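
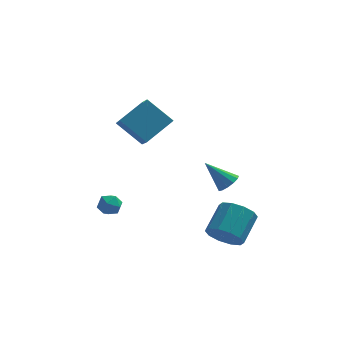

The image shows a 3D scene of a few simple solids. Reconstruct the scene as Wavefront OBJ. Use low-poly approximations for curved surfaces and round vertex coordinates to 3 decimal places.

v -4.086 0.532 -4.051
v -3.483 0.728 -3.657
v -3.617 -0.568 -4.223
v -3.014 -0.372 -3.829
v -3.672 -0.453 -3.488
v -3.963 0.226 -3.381
v -3.137 -0.066 -4.499
v -3.428 0.613 -4.392
v -2.897 0.358 -3.934
v -3.227 0.119 -3.309
v -3.873 0.041 -4.571
v -4.203 -0.198 -3.946
v 2.692 2.362 -3.819
v 3.141 2.873 -3.553
v 1.448 2.758 -2.481
v 2.902 3.061 -3.831
v 2.597 3.027 -4.104
v 2.322 2.782 -4.288
v 2.165 2.404 -4.322
v 2.175 2.012 -4.197
v 2.349 1.732 -3.952
v 2.632 1.651 -3.665
v 2.934 1.796 -3.427
v 3.16 2.121 -3.313
v 3.237 2.522 -3.36
v -1.849 0.158 0.563
v -1.609 -0.875 1.332
v -3.171 0.762 1.786
v -2.932 -0.27 2.555
v -0.488 1.19 1.525
v -0.249 0.158 2.294
v -1.811 1.795 2.748
v -1.571 0.762 3.517
v 2.236 -3.363 -4.124
v 2.578 -2.907 -5.005
v 3.327 -1.521 -3.998
v 2.984 -1.977 -3.116
v 1.984 -2.678 -4.879
v 2.733 -1.292 -3.872
v 1.486 -2.711 -4.464
v 2.235 -1.325 -3.457
v 1.275 -2.993 -3.919
v 2.023 -1.607 -2.911
v 1.43 -3.416 -3.452
v 2.179 -2.03 -2.445
v 1.893 -3.819 -3.242
v 2.642 -2.433 -2.235
v 2.487 -4.048 -3.368
v 3.236 -2.662 -2.361
v 2.985 -4.015 -3.783
v 3.734 -2.629 -2.776
v 3.197 -3.733 -4.329
v 3.945 -2.347 -3.321
v 3.041 -3.31 -4.795
v 3.79 -1.924 -3.788
f 1 12 6
f 1 6 2
f 1 2 8
f 1 8 11
f 1 11 12
f 2 6 10
f 6 12 5
f 12 11 3
f 11 8 7
f 8 2 9
f 4 10 5
f 4 5 3
f 4 3 7
f 4 7 9
f 4 9 10
f 5 10 6
f 3 5 12
f 7 3 11
f 9 7 8
f 10 9 2
f 14 13 16
f 14 16 15
f 16 13 17
f 16 17 15
f 17 13 18
f 17 18 15
f 18 13 19
f 18 19 15
f 19 13 20
f 19 20 15
f 20 13 21
f 20 21 15
f 21 13 22
f 21 22 15
f 22 13 23
f 22 23 15
f 23 13 24
f 23 24 15
f 24 13 25
f 24 25 15
f 25 13 14
f 25 14 15
f 27 29 26
f 30 27 26
f 26 29 28
f 28 30 26
f 27 33 29
f 31 27 30
f 31 33 27
f 29 33 28
f 32 30 28
f 28 33 32
f 32 31 30
f 33 31 32
f 35 34 38
f 35 38 36
f 36 38 39
f 36 39 37
f 38 34 40
f 38 40 39
f 39 40 41
f 39 41 37
f 40 34 42
f 40 42 41
f 41 42 43
f 41 43 37
f 42 34 44
f 42 44 43
f 43 44 45
f 43 45 37
f 44 34 46
f 44 46 45
f 45 46 47
f 45 47 37
f 46 34 48
f 46 48 47
f 47 48 49
f 47 49 37
f 48 34 50
f 48 50 49
f 49 50 51
f 49 51 37
f 50 34 52
f 50 52 51
f 51 52 53
f 51 53 37
f 52 34 54
f 52 54 53
f 53 54 55
f 53 55 37
f 54 34 35
f 54 35 55
f 55 35 36
f 55 36 37



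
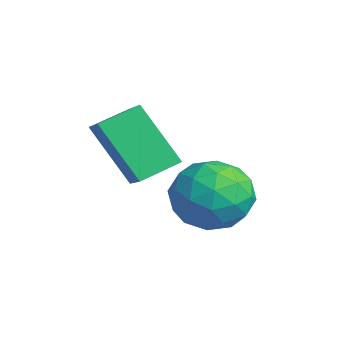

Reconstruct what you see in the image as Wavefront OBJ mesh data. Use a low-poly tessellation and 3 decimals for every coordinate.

v -1.61 4.101 -1.582
v -0.799 4.636 -1.925
v -0.601 2.844 -1.155
v 0.21 3.379 -1.498
v -0.289 3.688 -0.652
v -0.913 4.465 -0.916
v -0.487 3.015 -2.164
v -1.111 3.792 -2.428
v -0.105 3.965 -2.285
v 0.017 4.381 -1.351
v -1.417 3.099 -1.729
v -1.295 3.515 -0.795
v -1.293 4.479 -1.791
v -0.107 3.001 -1.289
v -0.4 3.183 -0.791
v 0.076 3.497 -0.993
v -1.36 4.378 -1.197
v -0.884 4.692 -1.399
v -0.584 4.135 -0.651
v -0.516 2.788 -1.681
v -0.04 3.102 -1.883
v -1.476 3.983 -2.087
v -1 4.297 -2.289
v -0.816 3.345 -2.429
v -0.409 4.399 -2.205
v 0.185 3.66 -1.954
v -0.225 3.446 -2.345
v -0.592 3.903 -2.5
v -0.337 4.643 -1.655
v 0.257 3.904 -1.404
v -0.037 4.086 -0.907
v -0.404 4.542 -1.062
v 0.071 4.249 -1.867
v -1.657 3.576 -1.676
v -1.063 2.837 -1.425
v -0.996 2.938 -2.018
v -1.363 3.394 -2.173
v -1.585 3.82 -1.126
v -0.991 3.081 -0.875
v -0.808 3.577 -0.58
v -1.175 4.034 -0.735
v -1.471 3.231 -1.213
v -1.268 1.323 0.79
v -1.405 2.33 1.157
v -2.097 1.379 0.328
v -2.233 2.386 0.695
v -0.407 1.974 -0.675
v -0.543 2.981 -0.308
v -1.235 2.03 -1.137
v -1.372 3.037 -0.77
f 1 38 17
f 38 12 41
f 17 41 6
f 38 41 17
f 1 17 13
f 17 6 18
f 13 18 2
f 17 18 13
f 1 13 22
f 13 2 23
f 22 23 8
f 13 23 22
f 1 22 34
f 22 8 37
f 34 37 11
f 22 37 34
f 1 34 38
f 34 11 42
f 38 42 12
f 34 42 38
f 2 18 29
f 18 6 32
f 29 32 10
f 18 32 29
f 6 41 19
f 41 12 40
f 19 40 5
f 41 40 19
f 12 42 39
f 42 11 35
f 39 35 3
f 42 35 39
f 11 37 36
f 37 8 24
f 36 24 7
f 37 24 36
f 8 23 28
f 23 2 25
f 28 25 9
f 23 25 28
f 4 30 16
f 30 10 31
f 16 31 5
f 30 31 16
f 4 16 14
f 16 5 15
f 14 15 3
f 16 15 14
f 4 14 21
f 14 3 20
f 21 20 7
f 14 20 21
f 4 21 26
f 21 7 27
f 26 27 9
f 21 27 26
f 4 26 30
f 26 9 33
f 30 33 10
f 26 33 30
f 5 31 19
f 31 10 32
f 19 32 6
f 31 32 19
f 3 15 39
f 15 5 40
f 39 40 12
f 15 40 39
f 7 20 36
f 20 3 35
f 36 35 11
f 20 35 36
f 9 27 28
f 27 7 24
f 28 24 8
f 27 24 28
f 10 33 29
f 33 9 25
f 29 25 2
f 33 25 29
f 44 46 43
f 47 44 43
f 43 46 45
f 45 47 43
f 44 50 46
f 48 44 47
f 48 50 44
f 46 50 45
f 49 47 45
f 45 50 49
f 49 48 47
f 50 48 49



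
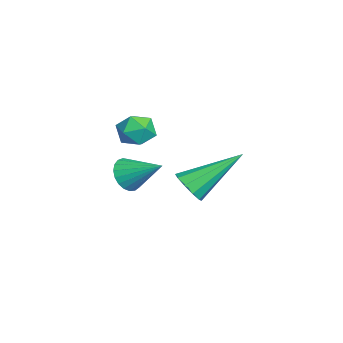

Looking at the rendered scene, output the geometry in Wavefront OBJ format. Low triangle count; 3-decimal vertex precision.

v -0.191 0.155 -1.713
v -0.002 -0.171 -1.195
v -0.589 1.805 -0.527
v 0.314 0.014 -1.346
v 0.437 0.252 -1.637
v 0.32 0.453 -1.957
v 0.007 0.541 -2.183
v -0.381 0.481 -2.23
v -0.697 0.296 -2.079
v -0.819 0.058 -1.788
v -0.702 -0.143 -1.469
v -0.39 -0.231 -1.242
v -3.319 -1.455 -0.21
v -2.911 -0.892 -0.099
v -2.589 -1.828 -1.001
v -2.181 -1.265 -0.89
v -2.237 -1.762 -0.395
v -2.688 -1.531 0.095
v -2.812 -1.189 -1.195
v -3.263 -0.958 -0.705
v -2.597 -0.727 -0.708
v -2.242 -1.081 -0.213
v -3.258 -1.639 -0.887
v -2.903 -1.993 -0.392
v -4.133 -1.629 -3.277
v -3.859 -1.396 -3.866
v -3.487 -0.531 -2.543
v -4.109 -1.255 -3.857
v -4.363 -1.179 -3.747
v -4.577 -1.181 -3.556
v -4.715 -1.26 -3.317
v -4.751 -1.403 -3.071
v -4.681 -1.585 -2.86
v -4.516 -1.775 -2.722
v -4.285 -1.939 -2.68
v -4.027 -2.05 -2.741
v -3.788 -2.088 -2.895
v -3.608 -2.046 -3.114
v -3.519 -1.933 -3.362
v -3.537 -1.767 -3.596
v -3.657 -1.577 -3.774
f 2 1 4
f 2 4 3
f 4 1 5
f 4 5 3
f 5 1 6
f 5 6 3
f 6 1 7
f 6 7 3
f 7 1 8
f 7 8 3
f 8 1 9
f 8 9 3
f 9 1 10
f 9 10 3
f 10 1 11
f 10 11 3
f 11 1 12
f 11 12 3
f 12 1 2
f 12 2 3
f 13 24 18
f 13 18 14
f 13 14 20
f 13 20 23
f 13 23 24
f 14 18 22
f 18 24 17
f 24 23 15
f 23 20 19
f 20 14 21
f 16 22 17
f 16 17 15
f 16 15 19
f 16 19 21
f 16 21 22
f 17 22 18
f 15 17 24
f 19 15 23
f 21 19 20
f 22 21 14
f 26 25 28
f 26 28 27
f 28 25 29
f 28 29 27
f 29 25 30
f 29 30 27
f 30 25 31
f 30 31 27
f 31 25 32
f 31 32 27
f 32 25 33
f 32 33 27
f 33 25 34
f 33 34 27
f 34 25 35
f 34 35 27
f 35 25 36
f 35 36 27
f 36 25 37
f 36 37 27
f 37 25 38
f 37 38 27
f 38 25 39
f 38 39 27
f 39 25 40
f 39 40 27
f 40 25 41
f 40 41 27
f 41 25 26
f 41 26 27



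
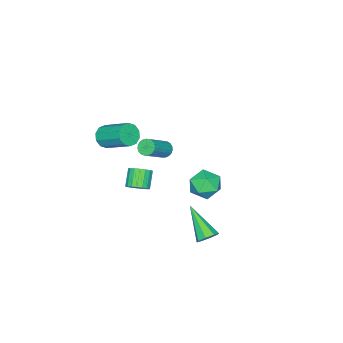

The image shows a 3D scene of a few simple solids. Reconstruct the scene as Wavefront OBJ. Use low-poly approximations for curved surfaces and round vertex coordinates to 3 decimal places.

v 0.77 -3.186 2.39
v 1.112 -2.866 1.844
v 1.152 -1.273 2.803
v 0.81 -1.594 3.35
v 0.674 -2.817 1.78
v 0.715 -1.224 2.739
v 0.273 -2.908 1.95
v 0.314 -1.315 2.909
v 0.062 -3.106 2.287
v 0.102 -1.513 3.247
v 0.121 -3.335 2.664
v 0.161 -1.742 3.624
v 0.428 -3.507 2.937
v 0.468 -1.914 3.896
v 0.865 -3.556 3.001
v 0.906 -1.963 3.96
v 1.266 -3.465 2.831
v 1.307 -1.872 3.79
v 1.478 -3.267 2.493
v 1.518 -1.674 3.453
v 1.419 -3.038 2.116
v 1.459 -1.445 3.076
v 0.988 -0.96 -0.515
v 1.486 -1.228 -0.194
v 0.77 -1.587 0.617
v 0.272 -1.32 0.295
v 1.475 -0.96 -0.085
v 0.759 -1.32 0.726
v 1.368 -0.692 -0.061
v 0.652 -1.052 0.75
v 1.186 -0.478 -0.127
v 0.469 -0.837 0.684
v 0.964 -0.359 -0.27
v 0.248 -0.718 0.541
v 0.747 -0.359 -0.461
v 0.031 -0.719 0.349
v 0.578 -0.478 -0.664
v -0.138 -0.838 0.147
v 0.49 -0.693 -0.837
v -0.226 -1.052 -0.026
v 0.501 -0.96 -0.946
v -0.215 -1.32 -0.135
v 0.608 -1.228 -0.97
v -0.108 -1.588 -0.159
v 0.791 -1.443 -0.904
v 0.074 -1.802 -0.093
v 1.012 -1.562 -0.761
v 0.296 -1.921 0.05
v 1.229 -1.561 -0.569
v 0.513 -1.921 0.241
v 1.398 -1.442 -0.367
v 0.682 -1.802 0.444
v -2.895 -2.201 -0.542
v -2.581 -2.31 -0.967
v -1.11 -2.369 0.137
v -1.425 -2.259 0.562
v -2.576 -2.085 -0.962
v -1.105 -2.144 0.142
v -2.626 -1.881 -0.884
v -1.155 -1.94 0.22
v -2.723 -1.732 -0.747
v -1.252 -1.79 0.357
v -2.85 -1.664 -0.574
v -1.379 -1.722 0.53
v -2.984 -1.688 -0.396
v -1.514 -1.747 0.708
v -3.103 -1.802 -0.244
v -1.633 -1.86 0.861
v -3.187 -1.984 -0.142
v -1.716 -2.043 0.962
v -3.22 -2.204 -0.11
v -1.749 -2.262 0.994
v -3.196 -2.423 -0.153
v -1.726 -2.482 0.951
v -3.121 -2.604 -0.263
v -1.651 -2.663 0.841
v -3.007 -2.715 -0.421
v -1.536 -2.774 0.683
v -2.873 -2.737 -0.6
v -1.403 -2.796 0.504
v -2.744 -2.667 -0.769
v -1.273 -2.725 0.335
v -2.64 -2.515 -0.899
v -1.169 -2.574 0.205
v -0.95 2.102 -1.21
v -0.413 1.93 -0.399
v -2.227 1.45 -0.501
v -1.69 1.278 0.31
v -1.921 2.206 0.057
v -1.131 2.608 -0.381
v -1.509 0.772 -0.519
v -0.719 1.174 -0.957
v -0.758 1.108 0.028
v -1.012 1.994 0.384
v -1.628 1.386 -1.284
v -1.882 2.272 -0.928
v 2.511 4.659 -0.523
v 2.948 4.83 -0.117
v 1.909 3.101 0.783
v 2.534 5.052 -0.044
v 2.107 5.043 -0.251
v 1.917 4.809 -0.617
v 2.074 4.487 -0.929
v 2.488 4.266 -1.002
v 2.914 4.275 -0.795
v 3.105 4.508 -0.429
f 2 1 5
f 2 5 3
f 3 5 6
f 3 6 4
f 5 1 7
f 5 7 6
f 6 7 8
f 6 8 4
f 7 1 9
f 7 9 8
f 8 9 10
f 8 10 4
f 9 1 11
f 9 11 10
f 10 11 12
f 10 12 4
f 11 1 13
f 11 13 12
f 12 13 14
f 12 14 4
f 13 1 15
f 13 15 14
f 14 15 16
f 14 16 4
f 15 1 17
f 15 17 16
f 16 17 18
f 16 18 4
f 17 1 19
f 17 19 18
f 18 19 20
f 18 20 4
f 19 1 21
f 19 21 20
f 20 21 22
f 20 22 4
f 21 1 2
f 21 2 22
f 22 2 3
f 22 3 4
f 24 23 27
f 24 27 25
f 25 27 28
f 25 28 26
f 27 23 29
f 27 29 28
f 28 29 30
f 28 30 26
f 29 23 31
f 29 31 30
f 30 31 32
f 30 32 26
f 31 23 33
f 31 33 32
f 32 33 34
f 32 34 26
f 33 23 35
f 33 35 34
f 34 35 36
f 34 36 26
f 35 23 37
f 35 37 36
f 36 37 38
f 36 38 26
f 37 23 39
f 37 39 38
f 38 39 40
f 38 40 26
f 39 23 41
f 39 41 40
f 40 41 42
f 40 42 26
f 41 23 43
f 41 43 42
f 42 43 44
f 42 44 26
f 43 23 45
f 43 45 44
f 44 45 46
f 44 46 26
f 45 23 47
f 45 47 46
f 46 47 48
f 46 48 26
f 47 23 49
f 47 49 48
f 48 49 50
f 48 50 26
f 49 23 51
f 49 51 50
f 50 51 52
f 50 52 26
f 51 23 24
f 51 24 52
f 52 24 25
f 52 25 26
f 54 53 57
f 54 57 55
f 55 57 58
f 55 58 56
f 57 53 59
f 57 59 58
f 58 59 60
f 58 60 56
f 59 53 61
f 59 61 60
f 60 61 62
f 60 62 56
f 61 53 63
f 61 63 62
f 62 63 64
f 62 64 56
f 63 53 65
f 63 65 64
f 64 65 66
f 64 66 56
f 65 53 67
f 65 67 66
f 66 67 68
f 66 68 56
f 67 53 69
f 67 69 68
f 68 69 70
f 68 70 56
f 69 53 71
f 69 71 70
f 70 71 72
f 70 72 56
f 71 53 73
f 71 73 72
f 72 73 74
f 72 74 56
f 73 53 75
f 73 75 74
f 74 75 76
f 74 76 56
f 75 53 77
f 75 77 76
f 76 77 78
f 76 78 56
f 77 53 79
f 77 79 78
f 78 79 80
f 78 80 56
f 79 53 81
f 79 81 80
f 80 81 82
f 80 82 56
f 81 53 83
f 81 83 82
f 82 83 84
f 82 84 56
f 83 53 54
f 83 54 84
f 84 54 55
f 84 55 56
f 85 96 90
f 85 90 86
f 85 86 92
f 85 92 95
f 85 95 96
f 86 90 94
f 90 96 89
f 96 95 87
f 95 92 91
f 92 86 93
f 88 94 89
f 88 89 87
f 88 87 91
f 88 91 93
f 88 93 94
f 89 94 90
f 87 89 96
f 91 87 95
f 93 91 92
f 94 93 86
f 98 97 100
f 98 100 99
f 100 97 101
f 100 101 99
f 101 97 102
f 101 102 99
f 102 97 103
f 102 103 99
f 103 97 104
f 103 104 99
f 104 97 105
f 104 105 99
f 105 97 106
f 105 106 99
f 106 97 98
f 106 98 99



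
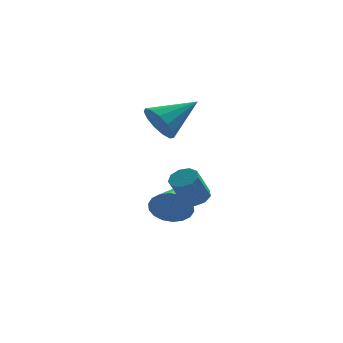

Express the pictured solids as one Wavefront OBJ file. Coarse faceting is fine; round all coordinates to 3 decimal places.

v -0.338 -2.716 2.953
v 0.249 -3.21 2.265
v 1.438 -1.964 3.927
v 0.147 -2.683 2.045
v -0.109 -2.166 2.112
v -0.437 -1.824 2.447
v -0.734 -1.765 2.942
v -0.905 -2.008 3.441
v -0.896 -2.476 3.785
v -0.709 -3.019 3.864
v -0.405 -3.467 3.655
v -0.079 -3.676 3.222
v 0.165 -3.58 2.704
v 1.148 -3.674 -1.099
v 1.479 -3.174 -0.758
v 0.862 -3.705 0.62
v 0.532 -4.206 0.279
v 1.052 -3.024 -0.891
v 0.435 -3.555 0.487
v 0.67 -3.178 -1.121
v 0.053 -3.709 0.256
v 0.512 -3.564 -1.341
v -0.105 -4.096 0.036
v 0.652 -4.002 -1.448
v 0.035 -4.534 -0.07
v 1.024 -4.287 -1.391
v 0.407 -4.818 -0.013
v 1.454 -4.285 -1.197
v 0.838 -4.816 0.18
v 1.742 -3.997 -0.958
v 1.125 -4.529 0.42
v 1.751 -3.558 -0.784
v 1.135 -4.09 0.593
v 0.264 -2.13 -2.342
v 0.783 -2.012 -3.224
v 0.756 -0.37 -1.818
v 0.364 -1.863 -3.332
v -0.076 -1.766 -3.244
v -0.448 -1.742 -2.977
v -0.679 -1.794 -2.584
v -0.723 -1.913 -2.144
v -0.571 -2.075 -1.742
v -0.254 -2.247 -1.46
v 0.165 -2.397 -1.352
v 0.605 -2.493 -1.44
v 0.977 -2.517 -1.707
v 1.208 -2.465 -2.099
v 1.252 -2.346 -2.54
v 1.1 -2.185 -2.941
f 2 1 4
f 2 4 3
f 4 1 5
f 4 5 3
f 5 1 6
f 5 6 3
f 6 1 7
f 6 7 3
f 7 1 8
f 7 8 3
f 8 1 9
f 8 9 3
f 9 1 10
f 9 10 3
f 10 1 11
f 10 11 3
f 11 1 12
f 11 12 3
f 12 1 13
f 12 13 3
f 13 1 2
f 13 2 3
f 15 14 18
f 15 18 16
f 16 18 19
f 16 19 17
f 18 14 20
f 18 20 19
f 19 20 21
f 19 21 17
f 20 14 22
f 20 22 21
f 21 22 23
f 21 23 17
f 22 14 24
f 22 24 23
f 23 24 25
f 23 25 17
f 24 14 26
f 24 26 25
f 25 26 27
f 25 27 17
f 26 14 28
f 26 28 27
f 27 28 29
f 27 29 17
f 28 14 30
f 28 30 29
f 29 30 31
f 29 31 17
f 30 14 32
f 30 32 31
f 31 32 33
f 31 33 17
f 32 14 15
f 32 15 33
f 33 15 16
f 33 16 17
f 35 34 37
f 35 37 36
f 37 34 38
f 37 38 36
f 38 34 39
f 38 39 36
f 39 34 40
f 39 40 36
f 40 34 41
f 40 41 36
f 41 34 42
f 41 42 36
f 42 34 43
f 42 43 36
f 43 34 44
f 43 44 36
f 44 34 45
f 44 45 36
f 45 34 46
f 45 46 36
f 46 34 47
f 46 47 36
f 47 34 48
f 47 48 36
f 48 34 49
f 48 49 36
f 49 34 35
f 49 35 36



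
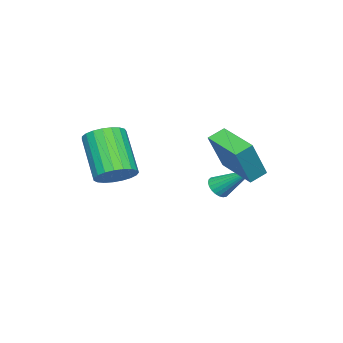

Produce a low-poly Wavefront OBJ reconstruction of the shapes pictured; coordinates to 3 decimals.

v -2.94 0.021 0.74
v -2.561 -0.248 1.071
v -2.94 1.619 2.04
v -2.427 -0.136 0.933
v -2.371 -0 0.766
v -2.402 0.139 0.595
v -2.514 0.26 0.446
v -2.692 0.344 0.342
v -2.907 0.38 0.299
v -3.128 0.36 0.323
v -3.319 0.289 0.41
v -3.453 0.177 0.548
v -3.509 0.041 0.715
v -3.478 -0.098 0.886
v -3.366 -0.218 1.035
v -3.188 -0.303 1.139
v -2.973 -0.338 1.182
v -2.753 -0.319 1.158
v -2.807 0.954 2.667
v -1.826 0.801 4.392
v -1.951 2.558 2.323
v -0.971 2.405 4.048
v -2.209 0.555 2.292
v -1.229 0.402 4.017
v -1.354 2.159 1.948
v -0.373 2.006 3.673
v 2.085 -1.703 2.765
v 2.723 -2.28 2.765
v 1.753 -3.354 4.395
v 1.115 -2.777 4.395
v 2.843 -2.036 2.997
v 1.873 -3.11 4.627
v 2.833 -1.735 3.189
v 1.862 -2.808 4.819
v 2.693 -1.428 3.308
v 1.722 -2.501 4.938
v 2.447 -1.168 3.333
v 1.477 -2.242 4.963
v 2.14 -1.002 3.259
v 1.169 -2.075 4.89
v 1.823 -0.956 3.1
v 0.852 -2.03 4.731
v 1.551 -1.04 2.884
v 0.58 -2.114 4.514
v 1.372 -1.238 2.646
v 0.401 -2.312 4.276
v 1.316 -1.517 2.429
v 0.345 -2.591 4.06
v 1.393 -1.828 2.27
v 0.422 -2.902 3.901
v 1.59 -2.117 2.197
v 0.619 -3.191 3.827
v 1.872 -2.335 2.222
v 0.902 -3.409 3.852
v 2.192 -2.444 2.341
v 1.221 -3.517 3.971
v 2.493 -2.424 2.533
v 1.522 -3.498 4.163
f 2 1 4
f 2 4 3
f 4 1 5
f 4 5 3
f 5 1 6
f 5 6 3
f 6 1 7
f 6 7 3
f 7 1 8
f 7 8 3
f 8 1 9
f 8 9 3
f 9 1 10
f 9 10 3
f 10 1 11
f 10 11 3
f 11 1 12
f 11 12 3
f 12 1 13
f 12 13 3
f 13 1 14
f 13 14 3
f 14 1 15
f 14 15 3
f 15 1 16
f 15 16 3
f 16 1 17
f 16 17 3
f 17 1 18
f 17 18 3
f 18 1 2
f 18 2 3
f 20 22 19
f 23 20 19
f 19 22 21
f 21 23 19
f 20 26 22
f 24 20 23
f 24 26 20
f 22 26 21
f 25 23 21
f 21 26 25
f 25 24 23
f 26 24 25
f 28 27 31
f 28 31 29
f 29 31 32
f 29 32 30
f 31 27 33
f 31 33 32
f 32 33 34
f 32 34 30
f 33 27 35
f 33 35 34
f 34 35 36
f 34 36 30
f 35 27 37
f 35 37 36
f 36 37 38
f 36 38 30
f 37 27 39
f 37 39 38
f 38 39 40
f 38 40 30
f 39 27 41
f 39 41 40
f 40 41 42
f 40 42 30
f 41 27 43
f 41 43 42
f 42 43 44
f 42 44 30
f 43 27 45
f 43 45 44
f 44 45 46
f 44 46 30
f 45 27 47
f 45 47 46
f 46 47 48
f 46 48 30
f 47 27 49
f 47 49 48
f 48 49 50
f 48 50 30
f 49 27 51
f 49 51 50
f 50 51 52
f 50 52 30
f 51 27 53
f 51 53 52
f 52 53 54
f 52 54 30
f 53 27 55
f 53 55 54
f 54 55 56
f 54 56 30
f 55 27 57
f 55 57 56
f 56 57 58
f 56 58 30
f 57 27 28
f 57 28 58
f 58 28 29
f 58 29 30



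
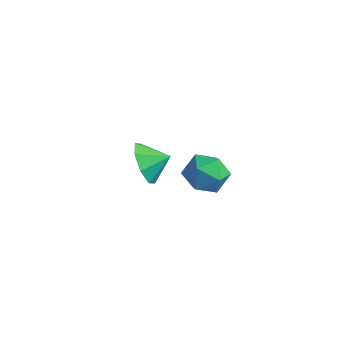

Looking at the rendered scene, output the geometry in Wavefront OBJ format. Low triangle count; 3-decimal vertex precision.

v -2.64 2.226 -2.983
v -2.009 1.48 -3.622
v -4.031 2.14 -4.258
v -3.4 1.394 -4.897
v -3.833 1.058 -3.866
v -2.974 1.111 -3.079
v -3.066 2.509 -4.801
v -2.207 2.562 -4.014
v -2.272 1.655 -4.746
v -2.746 0.759 -4.168
v -3.294 2.861 -3.712
v -3.768 1.965 -3.134
v -2.047 -3.382 0.894
v -1.46 -3.449 -0.034
v -1.253 -2.698 1.346
v -2.006 -2.809 -0.044
v -2.576 -2.503 0.496
v -2.836 -2.713 1.268
v -2.633 -3.314 1.822
v -2.087 -3.954 1.832
v -1.517 -4.26 1.293
v -1.258 -4.05 0.52
f 1 12 6
f 1 6 2
f 1 2 8
f 1 8 11
f 1 11 12
f 2 6 10
f 6 12 5
f 12 11 3
f 11 8 7
f 8 2 9
f 4 10 5
f 4 5 3
f 4 3 7
f 4 7 9
f 4 9 10
f 5 10 6
f 3 5 12
f 7 3 11
f 9 7 8
f 10 9 2
f 14 13 16
f 14 16 15
f 16 13 17
f 16 17 15
f 17 13 18
f 17 18 15
f 18 13 19
f 18 19 15
f 19 13 20
f 19 20 15
f 20 13 21
f 20 21 15
f 21 13 22
f 21 22 15
f 22 13 14
f 22 14 15



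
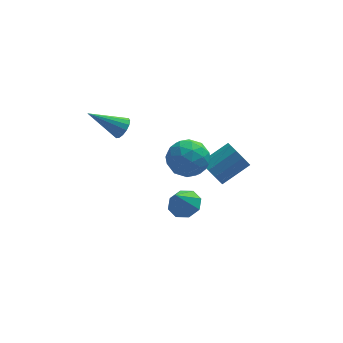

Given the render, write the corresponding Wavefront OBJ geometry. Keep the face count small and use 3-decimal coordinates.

v 2.172 3.032 -2.063
v 2.599 3.054 -2.774
v 4.014 3.61 -1.909
v 3.588 3.588 -1.197
v 2.378 3.512 -2.708
v 3.794 4.068 -1.842
v 2.079 3.787 -2.395
v 3.494 4.343 -1.529
v 1.815 3.773 -1.955
v 3.23 4.33 -1.09
v 1.688 3.476 -1.557
v 3.103 4.033 -0.691
v 1.746 3.01 -1.351
v 3.161 3.566 -0.486
v 1.966 2.552 -1.418
v 3.382 3.108 -0.552
v 2.266 2.277 -1.731
v 3.681 2.833 -0.865
v 2.53 2.29 -2.17
v 3.945 2.847 -1.305
v 2.657 2.587 -2.569
v 4.072 3.144 -1.703
v 0.241 -2.686 0.877
v 0.689 -2.165 1.306
v -0.241 -3.214 2.023
v 0.127 -1.94 1.173
v -0.369 -2.152 0.867
v -0.507 -2.677 0.567
v -0.207 -3.207 0.449
v 0.355 -3.431 0.581
v 0.85 -3.219 0.888
v 0.989 -2.695 1.188
v -2.063 3.326 1.465
v -1.763 3.012 1.935
v -3.697 3.454 2.595
v -1.699 3.332 1.991
v -1.733 3.65 1.906
v -1.855 3.882 1.704
v -2.033 3.965 1.437
v -2.219 3.876 1.178
v -2.364 3.64 0.995
v -2.428 3.32 0.939
v -2.394 3.002 1.024
v -2.272 2.77 1.226
v -2.094 2.687 1.493
v -1.908 2.776 1.752
v 0.019 -0.965 3.317
v 1.009 -1.054 3.718
v -0.049 -2.686 3.102
v 0.941 -2.775 3.503
v 0.128 -2.488 4.141
v 0.17 -1.425 4.274
v 0.79 -2.315 2.546
v 0.832 -1.252 2.679
v 1.486 -1.889 3.242
v 1.076 -1.996 4.228
v -0.116 -1.744 2.592
v -0.526 -1.851 3.578
v 0.52 -0.859 3.536
v 0.44 -2.881 3.284
v -0.038 -2.713 3.658
v 0.544 -2.765 3.894
v 0.027 -1.076 3.863
v 0.609 -1.129 4.099
v 0.091 -1.972 4.347
v 0.351 -2.611 2.721
v 0.933 -2.664 2.957
v 0.416 -0.975 2.926
v 0.998 -1.027 3.162
v 0.869 -1.768 2.473
v 1.382 -1.402 3.493
v 1.342 -2.413 3.366
v 1.254 -2.143 2.804
v 1.278 -1.518 2.882
v 1.142 -1.465 4.072
v 1.102 -2.476 3.946
v 0.624 -2.307 4.32
v 0.648 -1.682 4.398
v 1.422 -1.955 3.792
v -0.142 -1.264 2.874
v -0.182 -2.275 2.748
v 0.312 -2.058 2.422
v 0.336 -1.433 2.5
v -0.382 -1.327 3.454
v -0.422 -2.338 3.327
v -0.318 -2.222 3.938
v -0.294 -1.597 4.016
v -0.462 -1.785 3.028
f 2 1 5
f 2 5 3
f 3 5 6
f 3 6 4
f 5 1 7
f 5 7 6
f 6 7 8
f 6 8 4
f 7 1 9
f 7 9 8
f 8 9 10
f 8 10 4
f 9 1 11
f 9 11 10
f 10 11 12
f 10 12 4
f 11 1 13
f 11 13 12
f 12 13 14
f 12 14 4
f 13 1 15
f 13 15 14
f 14 15 16
f 14 16 4
f 15 1 17
f 15 17 16
f 16 17 18
f 16 18 4
f 17 1 19
f 17 19 18
f 18 19 20
f 18 20 4
f 19 1 21
f 19 21 20
f 20 21 22
f 20 22 4
f 21 1 2
f 21 2 22
f 22 2 3
f 22 3 4
f 24 23 26
f 24 26 25
f 26 23 27
f 26 27 25
f 27 23 28
f 27 28 25
f 28 23 29
f 28 29 25
f 29 23 30
f 29 30 25
f 30 23 31
f 30 31 25
f 31 23 32
f 31 32 25
f 32 23 24
f 32 24 25
f 34 33 36
f 34 36 35
f 36 33 37
f 36 37 35
f 37 33 38
f 37 38 35
f 38 33 39
f 38 39 35
f 39 33 40
f 39 40 35
f 40 33 41
f 40 41 35
f 41 33 42
f 41 42 35
f 42 33 43
f 42 43 35
f 43 33 44
f 43 44 35
f 44 33 45
f 44 45 35
f 45 33 46
f 45 46 35
f 46 33 34
f 46 34 35
f 47 84 63
f 84 58 87
f 63 87 52
f 84 87 63
f 47 63 59
f 63 52 64
f 59 64 48
f 63 64 59
f 47 59 68
f 59 48 69
f 68 69 54
f 59 69 68
f 47 68 80
f 68 54 83
f 80 83 57
f 68 83 80
f 47 80 84
f 80 57 88
f 84 88 58
f 80 88 84
f 48 64 75
f 64 52 78
f 75 78 56
f 64 78 75
f 52 87 65
f 87 58 86
f 65 86 51
f 87 86 65
f 58 88 85
f 88 57 81
f 85 81 49
f 88 81 85
f 57 83 82
f 83 54 70
f 82 70 53
f 83 70 82
f 54 69 74
f 69 48 71
f 74 71 55
f 69 71 74
f 50 76 62
f 76 56 77
f 62 77 51
f 76 77 62
f 50 62 60
f 62 51 61
f 60 61 49
f 62 61 60
f 50 60 67
f 60 49 66
f 67 66 53
f 60 66 67
f 50 67 72
f 67 53 73
f 72 73 55
f 67 73 72
f 50 72 76
f 72 55 79
f 76 79 56
f 72 79 76
f 51 77 65
f 77 56 78
f 65 78 52
f 77 78 65
f 49 61 85
f 61 51 86
f 85 86 58
f 61 86 85
f 53 66 82
f 66 49 81
f 82 81 57
f 66 81 82
f 55 73 74
f 73 53 70
f 74 70 54
f 73 70 74
f 56 79 75
f 79 55 71
f 75 71 48
f 79 71 75



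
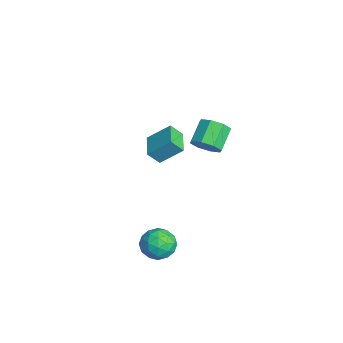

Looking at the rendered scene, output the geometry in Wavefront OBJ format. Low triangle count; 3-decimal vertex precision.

v 1.372 0.067 1.59
v 2.037 0.314 2.111
v 1.092 1.041 2.971
v 0.428 0.793 2.45
v 1.922 0.753 1.614
v 0.977 1.48 2.474
v 1.486 0.79 1.103
v 0.541 1.517 1.963
v 0.983 0.404 0.877
v 0.038 1.131 1.737
v 0.708 -0.181 1.069
v -0.237 0.546 1.929
v 0.823 -0.62 1.566
v -0.122 0.107 2.426
v 1.259 -0.657 2.077
v 0.314 0.07 2.937
v 1.762 -0.271 2.303
v 0.817 0.456 3.163
v 3.574 -1.924 -3.994
v 4.211 -2.624 -4.374
v 2.509 -3.116 -3.586
v 3.146 -3.816 -3.966
v 3.393 -3.309 -3.116
v 4.052 -2.572 -3.368
v 2.668 -3.168 -4.592
v 3.327 -2.431 -4.844
v 3.652 -3.392 -4.744
v 4.1 -3.48 -3.832
v 2.62 -2.26 -4.128
v 3.068 -2.348 -3.216
v 3.986 -2.169 -4.22
v 2.734 -3.571 -3.74
v 2.879 -3.273 -3.24
v 3.254 -3.684 -3.464
v 3.892 -2.139 -3.629
v 4.267 -2.55 -3.852
v 3.786 -2.953 -3.113
v 2.453 -3.19 -4.108
v 2.828 -3.601 -4.331
v 3.466 -2.056 -4.496
v 3.841 -2.467 -4.72
v 2.934 -2.787 -4.847
v 4.032 -3.032 -4.661
v 3.406 -3.733 -4.421
v 3.125 -3.352 -4.788
v 3.512 -2.919 -4.937
v 4.295 -3.084 -4.125
v 3.669 -3.785 -3.884
v 3.814 -3.487 -3.385
v 4.201 -3.054 -3.533
v 3.966 -3.535 -4.342
v 3.051 -1.955 -4.076
v 2.425 -2.656 -3.835
v 2.519 -2.686 -4.427
v 2.906 -2.253 -4.575
v 3.314 -2.007 -3.539
v 2.688 -2.708 -3.299
v 3.208 -2.821 -3.023
v 3.595 -2.388 -3.172
v 2.754 -2.205 -3.618
v -4.335 -1.093 -2.495
v -4.378 -1.762 -1.726
v -3.961 0.124 -1.415
v -4.004 -0.544 -0.646
v -2.836 -1.396 -2.674
v -2.879 -2.064 -1.905
v -2.462 -0.178 -1.594
v -2.505 -0.847 -0.825
f 2 1 5
f 2 5 3
f 3 5 6
f 3 6 4
f 5 1 7
f 5 7 6
f 6 7 8
f 6 8 4
f 7 1 9
f 7 9 8
f 8 9 10
f 8 10 4
f 9 1 11
f 9 11 10
f 10 11 12
f 10 12 4
f 11 1 13
f 11 13 12
f 12 13 14
f 12 14 4
f 13 1 15
f 13 15 14
f 14 15 16
f 14 16 4
f 15 1 17
f 15 17 16
f 16 17 18
f 16 18 4
f 17 1 2
f 17 2 18
f 18 2 3
f 18 3 4
f 19 56 35
f 56 30 59
f 35 59 24
f 56 59 35
f 19 35 31
f 35 24 36
f 31 36 20
f 35 36 31
f 19 31 40
f 31 20 41
f 40 41 26
f 31 41 40
f 19 40 52
f 40 26 55
f 52 55 29
f 40 55 52
f 19 52 56
f 52 29 60
f 56 60 30
f 52 60 56
f 20 36 47
f 36 24 50
f 47 50 28
f 36 50 47
f 24 59 37
f 59 30 58
f 37 58 23
f 59 58 37
f 30 60 57
f 60 29 53
f 57 53 21
f 60 53 57
f 29 55 54
f 55 26 42
f 54 42 25
f 55 42 54
f 26 41 46
f 41 20 43
f 46 43 27
f 41 43 46
f 22 48 34
f 48 28 49
f 34 49 23
f 48 49 34
f 22 34 32
f 34 23 33
f 32 33 21
f 34 33 32
f 22 32 39
f 32 21 38
f 39 38 25
f 32 38 39
f 22 39 44
f 39 25 45
f 44 45 27
f 39 45 44
f 22 44 48
f 44 27 51
f 48 51 28
f 44 51 48
f 23 49 37
f 49 28 50
f 37 50 24
f 49 50 37
f 21 33 57
f 33 23 58
f 57 58 30
f 33 58 57
f 25 38 54
f 38 21 53
f 54 53 29
f 38 53 54
f 27 45 46
f 45 25 42
f 46 42 26
f 45 42 46
f 28 51 47
f 51 27 43
f 47 43 20
f 51 43 47
f 62 64 61
f 65 62 61
f 61 64 63
f 63 65 61
f 62 68 64
f 66 62 65
f 66 68 62
f 64 68 63
f 67 65 63
f 63 68 67
f 67 66 65
f 68 66 67



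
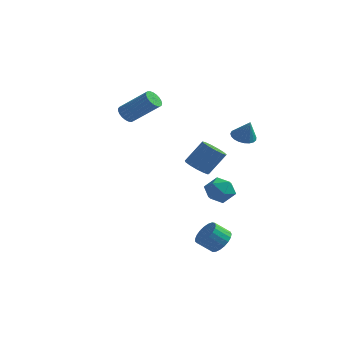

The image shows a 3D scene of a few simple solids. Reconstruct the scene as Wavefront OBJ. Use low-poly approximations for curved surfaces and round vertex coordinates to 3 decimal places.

v 1.208 2.974 -2.647
v 1.963 2.823 -3.216
v 1.557 1.697 -1.844
v 2.312 1.546 -2.413
v 2.311 2.286 -1.806
v 2.095 3.075 -2.302
v 1.425 1.445 -2.758
v 1.209 2.234 -3.254
v 2.097 1.878 -3.284
v 2.644 2.397 -2.696
v 0.876 2.123 -2.364
v 1.423 2.642 -1.776
v -3.73 2.056 2.366
v -3.334 2.142 1.884
v -1.734 2.329 3.231
v -2.13 2.244 3.714
v -3.408 2.388 1.938
v -1.808 2.575 3.285
v -3.538 2.576 2.066
v -1.938 2.763 3.413
v -3.701 2.674 2.246
v -2.101 2.861 3.593
v -3.869 2.666 2.447
v -2.269 2.853 3.794
v -4.013 2.552 2.634
v -2.413 2.739 3.981
v -4.108 2.352 2.774
v -2.508 2.54 4.121
v -4.138 2.102 2.844
v -2.538 2.289 4.192
v -4.097 1.843 2.832
v -2.497 2.031 4.179
v -3.993 1.622 2.739
v -2.393 1.809 4.086
v -3.843 1.475 2.582
v -2.243 1.662 3.929
v -3.674 1.429 2.387
v -2.074 1.616 3.734
v -3.514 1.492 2.189
v -1.914 1.679 3.536
v -3.392 1.652 2.021
v -1.792 1.839 3.369
v -3.328 1.882 1.914
v -1.728 2.069 3.261
v 2.773 3.041 1.415
v 3.427 2.89 1.127
v 3.247 2.819 2.605
v 3.446 3.189 1.175
v 3.35 3.463 1.264
v 3.153 3.663 1.38
v 2.891 3.756 1.502
v 2.609 3.726 1.608
v 2.355 3.577 1.682
v 2.173 3.335 1.709
v 2.095 3.043 1.685
v 2.134 2.75 1.615
v 2.284 2.508 1.51
v 2.518 2.358 1.389
v 2.797 2.326 1.272
v 3.071 2.418 1.18
v 3.294 2.617 1.128
v 3.662 -2.128 -4.101
v 4.013 -1.715 -3.499
v 3.309 -2.138 -2.798
v 2.958 -2.552 -3.399
v 3.777 -1.498 -3.605
v 3.074 -1.922 -2.903
v 3.521 -1.391 -3.796
v 2.818 -1.815 -3.094
v 3.29 -1.411 -4.04
v 2.587 -1.835 -3.338
v 3.123 -1.555 -4.295
v 2.42 -1.979 -3.593
v 3.049 -1.798 -4.516
v 2.346 -2.222 -3.814
v 3.081 -2.098 -4.665
v 2.378 -2.522 -3.963
v 3.213 -2.404 -4.717
v 2.51 -2.828 -4.015
v 3.423 -2.662 -4.662
v 2.72 -3.085 -3.96
v 3.674 -2.827 -4.51
v 2.971 -3.251 -3.808
v 3.923 -2.872 -4.288
v 3.22 -3.295 -3.586
v 4.127 -2.788 -4.033
v 3.424 -3.211 -3.331
v 4.25 -2.59 -3.79
v 3.547 -3.013 -3.088
v 4.272 -2.312 -3.601
v 3.568 -2.736 -2.899
v 4.188 -2.002 -3.498
v 3.484 -2.426 -2.796
v 0.653 1.669 -0.776
v 1.369 1.508 -1.093
v 2.103 2.19 0.218
v 1.387 2.351 0.536
v 1.254 1.918 -1.241
v 1.988 2.599 0.07
v 0.948 2.249 -1.242
v 1.682 2.93 0.07
v 0.548 2.396 -1.094
v 1.282 3.077 0.217
v 0.181 2.312 -0.845
v 0.915 2.993 0.466
v -0.035 2.024 -0.575
v 0.699 2.705 0.737
v -0.034 1.624 -0.368
v 0.7 2.305 0.944
v 0.186 1.238 -0.29
v 0.92 1.919 1.021
v 0.554 0.989 -0.367
v 1.288 1.67 0.945
v 0.953 0.956 -0.573
v 1.687 1.637 0.738
v 1.257 1.15 -0.844
v 1.991 1.831 0.467
f 1 12 6
f 1 6 2
f 1 2 8
f 1 8 11
f 1 11 12
f 2 6 10
f 6 12 5
f 12 11 3
f 11 8 7
f 8 2 9
f 4 10 5
f 4 5 3
f 4 3 7
f 4 7 9
f 4 9 10
f 5 10 6
f 3 5 12
f 7 3 11
f 9 7 8
f 10 9 2
f 14 13 17
f 14 17 15
f 15 17 18
f 15 18 16
f 17 13 19
f 17 19 18
f 18 19 20
f 18 20 16
f 19 13 21
f 19 21 20
f 20 21 22
f 20 22 16
f 21 13 23
f 21 23 22
f 22 23 24
f 22 24 16
f 23 13 25
f 23 25 24
f 24 25 26
f 24 26 16
f 25 13 27
f 25 27 26
f 26 27 28
f 26 28 16
f 27 13 29
f 27 29 28
f 28 29 30
f 28 30 16
f 29 13 31
f 29 31 30
f 30 31 32
f 30 32 16
f 31 13 33
f 31 33 32
f 32 33 34
f 32 34 16
f 33 13 35
f 33 35 34
f 34 35 36
f 34 36 16
f 35 13 37
f 35 37 36
f 36 37 38
f 36 38 16
f 37 13 39
f 37 39 38
f 38 39 40
f 38 40 16
f 39 13 41
f 39 41 40
f 40 41 42
f 40 42 16
f 41 13 43
f 41 43 42
f 42 43 44
f 42 44 16
f 43 13 14
f 43 14 44
f 44 14 15
f 44 15 16
f 46 45 48
f 46 48 47
f 48 45 49
f 48 49 47
f 49 45 50
f 49 50 47
f 50 45 51
f 50 51 47
f 51 45 52
f 51 52 47
f 52 45 53
f 52 53 47
f 53 45 54
f 53 54 47
f 54 45 55
f 54 55 47
f 55 45 56
f 55 56 47
f 56 45 57
f 56 57 47
f 57 45 58
f 57 58 47
f 58 45 59
f 58 59 47
f 59 45 60
f 59 60 47
f 60 45 61
f 60 61 47
f 61 45 46
f 61 46 47
f 63 62 66
f 63 66 64
f 64 66 67
f 64 67 65
f 66 62 68
f 66 68 67
f 67 68 69
f 67 69 65
f 68 62 70
f 68 70 69
f 69 70 71
f 69 71 65
f 70 62 72
f 70 72 71
f 71 72 73
f 71 73 65
f 72 62 74
f 72 74 73
f 73 74 75
f 73 75 65
f 74 62 76
f 74 76 75
f 75 76 77
f 75 77 65
f 76 62 78
f 76 78 77
f 77 78 79
f 77 79 65
f 78 62 80
f 78 80 79
f 79 80 81
f 79 81 65
f 80 62 82
f 80 82 81
f 81 82 83
f 81 83 65
f 82 62 84
f 82 84 83
f 83 84 85
f 83 85 65
f 84 62 86
f 84 86 85
f 85 86 87
f 85 87 65
f 86 62 88
f 86 88 87
f 87 88 89
f 87 89 65
f 88 62 90
f 88 90 89
f 89 90 91
f 89 91 65
f 90 62 92
f 90 92 91
f 91 92 93
f 91 93 65
f 92 62 63
f 92 63 93
f 93 63 64
f 93 64 65
f 95 94 98
f 95 98 96
f 96 98 99
f 96 99 97
f 98 94 100
f 98 100 99
f 99 100 101
f 99 101 97
f 100 94 102
f 100 102 101
f 101 102 103
f 101 103 97
f 102 94 104
f 102 104 103
f 103 104 105
f 103 105 97
f 104 94 106
f 104 106 105
f 105 106 107
f 105 107 97
f 106 94 108
f 106 108 107
f 107 108 109
f 107 109 97
f 108 94 110
f 108 110 109
f 109 110 111
f 109 111 97
f 110 94 112
f 110 112 111
f 111 112 113
f 111 113 97
f 112 94 114
f 112 114 113
f 113 114 115
f 113 115 97
f 114 94 116
f 114 116 115
f 115 116 117
f 115 117 97
f 116 94 95
f 116 95 117
f 117 95 96
f 117 96 97



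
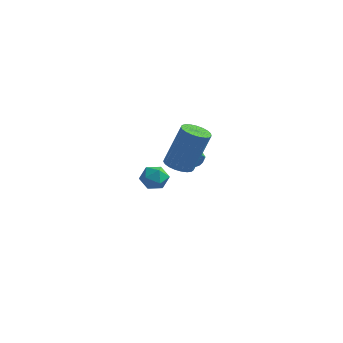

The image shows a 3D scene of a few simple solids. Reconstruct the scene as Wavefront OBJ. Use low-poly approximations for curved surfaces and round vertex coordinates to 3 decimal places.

v -2.776 0.439 -2.361
v -2.384 -0.151 -2.312
v -1.791 0.411 -0.29
v -2.184 1.001 -0.339
v -2.19 0.043 -2.422
v -1.598 0.605 -0.401
v -2.098 0.305 -2.522
v -1.505 0.867 -0.501
v -2.123 0.59 -2.594
v -1.53 1.152 -0.573
v -2.261 0.849 -2.626
v -1.668 1.411 -0.604
v -2.488 1.037 -2.612
v -1.895 1.599 -0.59
v -2.765 1.122 -2.554
v -2.172 1.684 -0.533
v -3.044 1.089 -2.463
v -2.451 1.651 -0.442
v -3.276 0.943 -2.354
v -2.684 1.505 -0.333
v -3.422 0.71 -2.247
v -2.83 1.272 -0.225
v -3.457 0.431 -2.159
v -2.864 0.992 -0.137
v -3.374 0.152 -2.106
v -2.781 0.714 -0.084
v -3.187 -0.076 -2.097
v -2.595 0.485 -0.076
v -2.93 -0.216 -2.134
v -2.337 0.346 -0.112
v -2.646 -0.242 -2.21
v -2.053 0.32 -0.188
v -1.954 -2.991 -0.885
v -1.504 -3.321 -0.508
v -2.696 -3.759 -0.672
v -2.246 -4.089 -0.295
v -2.492 -3.498 -0.086
v -2.033 -3.024 -0.218
v -2.167 -4.056 -0.962
v -1.708 -3.582 -1.094
v -1.636 -3.979 -0.556
v -1.837 -3.634 -0.014
v -2.363 -3.446 -1.166
v -2.564 -3.101 -0.624
v -3.006 2.667 -3.233
v -2.813 2.485 -3.681
v -2.214 2.113 -2.667
v -2.708 2.657 -3.659
v -2.648 2.831 -3.573
v -2.642 2.98 -3.435
v -2.692 3.081 -3.266
v -2.789 3.119 -3.093
v -2.92 3.089 -2.94
v -3.063 2.994 -2.833
v -3.198 2.85 -2.786
v -3.303 2.678 -2.807
v -3.363 2.504 -2.893
v -3.369 2.355 -3.031
v -3.319 2.254 -3.2
v -3.222 2.216 -3.374
v -3.091 2.246 -3.526
v -2.948 2.341 -3.634
f 2 1 5
f 2 5 3
f 3 5 6
f 3 6 4
f 5 1 7
f 5 7 6
f 6 7 8
f 6 8 4
f 7 1 9
f 7 9 8
f 8 9 10
f 8 10 4
f 9 1 11
f 9 11 10
f 10 11 12
f 10 12 4
f 11 1 13
f 11 13 12
f 12 13 14
f 12 14 4
f 13 1 15
f 13 15 14
f 14 15 16
f 14 16 4
f 15 1 17
f 15 17 16
f 16 17 18
f 16 18 4
f 17 1 19
f 17 19 18
f 18 19 20
f 18 20 4
f 19 1 21
f 19 21 20
f 20 21 22
f 20 22 4
f 21 1 23
f 21 23 22
f 22 23 24
f 22 24 4
f 23 1 25
f 23 25 24
f 24 25 26
f 24 26 4
f 25 1 27
f 25 27 26
f 26 27 28
f 26 28 4
f 27 1 29
f 27 29 28
f 28 29 30
f 28 30 4
f 29 1 31
f 29 31 30
f 30 31 32
f 30 32 4
f 31 1 2
f 31 2 32
f 32 2 3
f 32 3 4
f 33 44 38
f 33 38 34
f 33 34 40
f 33 40 43
f 33 43 44
f 34 38 42
f 38 44 37
f 44 43 35
f 43 40 39
f 40 34 41
f 36 42 37
f 36 37 35
f 36 35 39
f 36 39 41
f 36 41 42
f 37 42 38
f 35 37 44
f 39 35 43
f 41 39 40
f 42 41 34
f 46 45 48
f 46 48 47
f 48 45 49
f 48 49 47
f 49 45 50
f 49 50 47
f 50 45 51
f 50 51 47
f 51 45 52
f 51 52 47
f 52 45 53
f 52 53 47
f 53 45 54
f 53 54 47
f 54 45 55
f 54 55 47
f 55 45 56
f 55 56 47
f 56 45 57
f 56 57 47
f 57 45 58
f 57 58 47
f 58 45 59
f 58 59 47
f 59 45 60
f 59 60 47
f 60 45 61
f 60 61 47
f 61 45 62
f 61 62 47
f 62 45 46
f 62 46 47



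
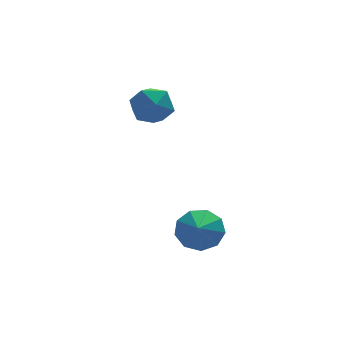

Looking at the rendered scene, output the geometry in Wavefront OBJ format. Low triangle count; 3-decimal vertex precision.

v 0.505 0.88 1.745
v 0.782 1.3 1.006
v 1.798 1.1 2.354
v 2.075 1.52 1.615
v 1.456 1.897 2.137
v 0.657 1.761 1.761
v 1.923 0.639 1.599
v 1.124 0.503 1.223
v 1.658 1.151 0.915
v 1.369 1.928 1.248
v 1.211 0.472 2.112
v 0.922 1.249 2.445
v 1.821 -2.386 -2.518
v 2.597 -2.754 -2.573
v 1.459 -3.254 -1.822
v 2.582 -2.382 -2.117
v 2.212 -2.012 -1.849
v 1.658 -1.817 -1.894
v 1.181 -1.888 -2.231
v 1.004 -2.192 -2.702
v 1.209 -2.587 -3.087
v 1.7 -2.888 -3.206
v 2.248 -2.954 -3.003
f 1 12 6
f 1 6 2
f 1 2 8
f 1 8 11
f 1 11 12
f 2 6 10
f 6 12 5
f 12 11 3
f 11 8 7
f 8 2 9
f 4 10 5
f 4 5 3
f 4 3 7
f 4 7 9
f 4 9 10
f 5 10 6
f 3 5 12
f 7 3 11
f 9 7 8
f 10 9 2
f 14 13 16
f 14 16 15
f 16 13 17
f 16 17 15
f 17 13 18
f 17 18 15
f 18 13 19
f 18 19 15
f 19 13 20
f 19 20 15
f 20 13 21
f 20 21 15
f 21 13 22
f 21 22 15
f 22 13 23
f 22 23 15
f 23 13 14
f 23 14 15



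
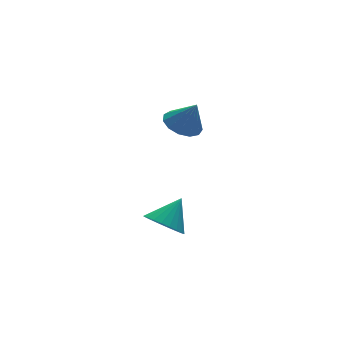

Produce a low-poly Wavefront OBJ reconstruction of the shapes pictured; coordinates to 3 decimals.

v 3.669 1.589 0.047
v 4.413 2.112 0.009
v 4.071 1.111 1.333
v 4.047 2.396 0.228
v 3.561 2.424 0.391
v 3.11 2.187 0.444
v 2.836 1.76 0.371
v 2.826 1.278 0.195
v 3.084 0.895 -0.028
v 3.528 0.733 -0.227
v 4.016 0.842 -0.339
v 4.394 1.188 -0.329
v 4.542 1.661 -0.199
v 0.036 -3.42 -1.839
v 0.566 -4.106 -2.117
v 1.024 -3.06 -0.841
v 0.68 -3.841 -2.325
v 0.696 -3.513 -2.459
v 0.611 -3.17 -2.499
v 0.439 -2.866 -2.438
v 0.205 -2.646 -2.286
v -0.054 -2.544 -2.066
v -0.3 -2.575 -1.812
v -0.495 -2.735 -1.561
v -0.608 -2.999 -1.353
v -0.624 -3.328 -1.219
v -0.539 -3.67 -1.179
v -0.367 -3.975 -1.24
v -0.133 -4.195 -1.392
v 0.126 -4.297 -1.612
v 0.372 -4.266 -1.866
f 2 1 4
f 2 4 3
f 4 1 5
f 4 5 3
f 5 1 6
f 5 6 3
f 6 1 7
f 6 7 3
f 7 1 8
f 7 8 3
f 8 1 9
f 8 9 3
f 9 1 10
f 9 10 3
f 10 1 11
f 10 11 3
f 11 1 12
f 11 12 3
f 12 1 13
f 12 13 3
f 13 1 2
f 13 2 3
f 15 14 17
f 15 17 16
f 17 14 18
f 17 18 16
f 18 14 19
f 18 19 16
f 19 14 20
f 19 20 16
f 20 14 21
f 20 21 16
f 21 14 22
f 21 22 16
f 22 14 23
f 22 23 16
f 23 14 24
f 23 24 16
f 24 14 25
f 24 25 16
f 25 14 26
f 25 26 16
f 26 14 27
f 26 27 16
f 27 14 28
f 27 28 16
f 28 14 29
f 28 29 16
f 29 14 30
f 29 30 16
f 30 14 31
f 30 31 16
f 31 14 15
f 31 15 16



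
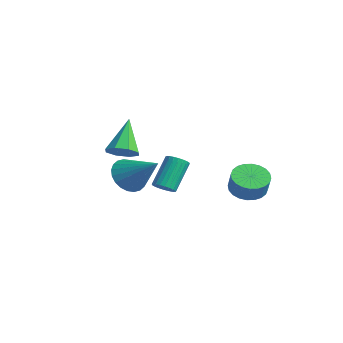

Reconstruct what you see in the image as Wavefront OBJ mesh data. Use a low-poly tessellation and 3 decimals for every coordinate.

v 1.053 -2.433 0.616
v 1.686 -2.499 -0.168
v 2.667 -1.787 1.864
v 1.562 -2.126 -0.201
v 1.361 -1.8 -0.109
v 1.112 -1.571 0.093
v 0.855 -1.472 0.375
v 0.628 -1.52 0.693
v 0.465 -1.707 1
v 0.392 -2.004 1.248
v 0.42 -2.367 1.4
v 0.544 -2.739 1.432
v 0.745 -3.065 1.341
v 0.994 -3.295 1.138
v 1.251 -3.393 0.857
v 1.478 -3.346 0.538
v 1.641 -3.159 0.232
v 1.714 -2.861 -0.017
v 1.697 3.528 -1.204
v 2.523 3.77 -1.606
v 3.049 3.614 -0.618
v 2.223 3.372 -0.216
v 2.4 4.099 -1.489
v 2.926 3.944 -0.501
v 2.17 4.342 -1.328
v 2.697 4.186 -0.34
v 1.869 4.46 -1.149
v 2.395 4.305 -0.161
v 1.541 4.437 -0.978
v 2.067 4.282 0.01
v 1.236 4.275 -0.841
v 1.763 4.12 0.147
v 1.002 4 -0.76
v 1.529 3.844 0.228
v 0.874 3.652 -0.746
v 1.4 3.497 0.242
v 0.871 3.286 -0.802
v 1.397 3.13 0.186
v 0.994 2.956 -0.919
v 1.52 2.801 0.069
v 1.223 2.714 -1.08
v 1.75 2.558 -0.092
v 1.525 2.595 -1.259
v 2.051 2.44 -0.271
v 1.853 2.618 -1.43
v 2.379 2.463 -0.442
v 2.157 2.78 -1.567
v 2.684 2.625 -0.579
v 2.391 3.056 -1.648
v 2.918 2.9 -0.66
v 2.52 3.403 -1.662
v 3.046 3.248 -0.674
v -1.635 0.844 -1.958
v -1.293 1.315 -2.175
v -1.844 2.386 -0.718
v -2.185 1.916 -0.502
v -1.505 1.355 -2.285
v -2.056 2.426 -0.828
v -1.736 1.318 -2.345
v -2.287 2.389 -0.889
v -1.952 1.209 -2.346
v -2.503 2.28 -0.89
v -2.12 1.044 -2.289
v -2.671 2.115 -0.832
v -2.213 0.849 -2.181
v -2.764 1.92 -0.724
v -2.219 0.653 -2.039
v -2.77 1.724 -0.582
v -2.135 0.487 -1.885
v -2.686 1.558 -0.428
v -1.976 0.374 -1.742
v -2.527 1.445 -0.285
v -1.764 0.334 -1.632
v -2.315 1.405 -0.175
v -1.533 0.371 -1.571
v -2.084 1.442 -0.115
v -1.317 0.48 -1.57
v -1.868 1.551 -0.114
v -1.149 0.645 -1.628
v -1.7 1.716 -0.171
v -1.056 0.84 -1.736
v -1.607 1.911 -0.279
v -1.05 1.036 -1.878
v -1.601 2.107 -0.421
v -1.134 1.202 -2.032
v -1.685 2.273 -0.575
v -1.175 -1.616 1.1
v -0.515 -1.096 1.226
v -2.205 -0.704 2.74
v -0.952 -0.847 0.814
v -1.52 -1.048 0.569
v -1.886 -1.582 0.635
v -1.836 -2.135 0.974
v -1.399 -2.384 1.386
v -0.831 -2.183 1.631
v -0.465 -1.649 1.565
f 2 1 4
f 2 4 3
f 4 1 5
f 4 5 3
f 5 1 6
f 5 6 3
f 6 1 7
f 6 7 3
f 7 1 8
f 7 8 3
f 8 1 9
f 8 9 3
f 9 1 10
f 9 10 3
f 10 1 11
f 10 11 3
f 11 1 12
f 11 12 3
f 12 1 13
f 12 13 3
f 13 1 14
f 13 14 3
f 14 1 15
f 14 15 3
f 15 1 16
f 15 16 3
f 16 1 17
f 16 17 3
f 17 1 18
f 17 18 3
f 18 1 2
f 18 2 3
f 20 19 23
f 20 23 21
f 21 23 24
f 21 24 22
f 23 19 25
f 23 25 24
f 24 25 26
f 24 26 22
f 25 19 27
f 25 27 26
f 26 27 28
f 26 28 22
f 27 19 29
f 27 29 28
f 28 29 30
f 28 30 22
f 29 19 31
f 29 31 30
f 30 31 32
f 30 32 22
f 31 19 33
f 31 33 32
f 32 33 34
f 32 34 22
f 33 19 35
f 33 35 34
f 34 35 36
f 34 36 22
f 35 19 37
f 35 37 36
f 36 37 38
f 36 38 22
f 37 19 39
f 37 39 38
f 38 39 40
f 38 40 22
f 39 19 41
f 39 41 40
f 40 41 42
f 40 42 22
f 41 19 43
f 41 43 42
f 42 43 44
f 42 44 22
f 43 19 45
f 43 45 44
f 44 45 46
f 44 46 22
f 45 19 47
f 45 47 46
f 46 47 48
f 46 48 22
f 47 19 49
f 47 49 48
f 48 49 50
f 48 50 22
f 49 19 51
f 49 51 50
f 50 51 52
f 50 52 22
f 51 19 20
f 51 20 52
f 52 20 21
f 52 21 22
f 54 53 57
f 54 57 55
f 55 57 58
f 55 58 56
f 57 53 59
f 57 59 58
f 58 59 60
f 58 60 56
f 59 53 61
f 59 61 60
f 60 61 62
f 60 62 56
f 61 53 63
f 61 63 62
f 62 63 64
f 62 64 56
f 63 53 65
f 63 65 64
f 64 65 66
f 64 66 56
f 65 53 67
f 65 67 66
f 66 67 68
f 66 68 56
f 67 53 69
f 67 69 68
f 68 69 70
f 68 70 56
f 69 53 71
f 69 71 70
f 70 71 72
f 70 72 56
f 71 53 73
f 71 73 72
f 72 73 74
f 72 74 56
f 73 53 75
f 73 75 74
f 74 75 76
f 74 76 56
f 75 53 77
f 75 77 76
f 76 77 78
f 76 78 56
f 77 53 79
f 77 79 78
f 78 79 80
f 78 80 56
f 79 53 81
f 79 81 80
f 80 81 82
f 80 82 56
f 81 53 83
f 81 83 82
f 82 83 84
f 82 84 56
f 83 53 85
f 83 85 84
f 84 85 86
f 84 86 56
f 85 53 54
f 85 54 86
f 86 54 55
f 86 55 56
f 88 87 90
f 88 90 89
f 90 87 91
f 90 91 89
f 91 87 92
f 91 92 89
f 92 87 93
f 92 93 89
f 93 87 94
f 93 94 89
f 94 87 95
f 94 95 89
f 95 87 96
f 95 96 89
f 96 87 88
f 96 88 89



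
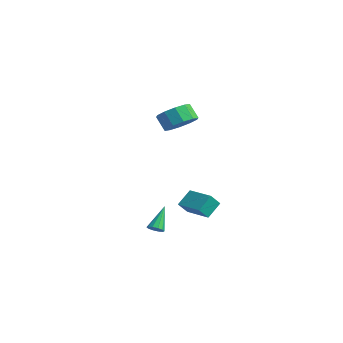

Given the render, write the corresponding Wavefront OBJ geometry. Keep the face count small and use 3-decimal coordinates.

v -2.251 3.157 -3.931
v -2.223 2.492 -3.17
v -2.445 4.106 -3.094
v -2.417 3.441 -2.334
v -0.443 3.399 -3.786
v -0.415 2.734 -3.026
v -0.637 4.348 -2.95
v -0.609 3.683 -2.189
v -1.657 0.591 -4.494
v -1.162 0.752 -4.395
v -2.263 1.609 -3.126
v -1.295 0.961 -4.609
v -1.567 1.029 -4.78
v -1.873 0.929 -4.841
v -2.096 0.701 -4.77
v -2.152 0.43 -4.594
v -2.019 0.221 -4.38
v -1.748 0.154 -4.209
v -1.442 0.253 -4.148
v -1.218 0.482 -4.219
v -2.19 2.711 3.178
v -1.361 2.302 3.736
v -2.041 2.159 4.64
v -2.87 2.569 4.082
v -1.37 2.962 3.834
v -2.049 2.819 4.738
v -1.692 3.527 3.681
v -2.371 3.384 4.586
v -2.204 3.78 3.337
v -2.883 3.637 4.241
v -2.711 3.625 2.931
v -3.39 3.482 3.835
v -3.019 3.121 2.62
v -3.699 2.978 3.524
v -3.011 2.461 2.522
v -3.69 2.318 3.426
v -2.689 1.896 2.674
v -3.368 1.753 3.579
v -2.177 1.643 3.019
v -2.856 1.5 3.923
v -1.67 1.798 3.425
v -2.349 1.655 4.329
f 2 4 1
f 5 2 1
f 1 4 3
f 3 5 1
f 2 8 4
f 6 2 5
f 6 8 2
f 4 8 3
f 7 5 3
f 3 8 7
f 7 6 5
f 8 6 7
f 10 9 12
f 10 12 11
f 12 9 13
f 12 13 11
f 13 9 14
f 13 14 11
f 14 9 15
f 14 15 11
f 15 9 16
f 15 16 11
f 16 9 17
f 16 17 11
f 17 9 18
f 17 18 11
f 18 9 19
f 18 19 11
f 19 9 20
f 19 20 11
f 20 9 10
f 20 10 11
f 22 21 25
f 22 25 23
f 23 25 26
f 23 26 24
f 25 21 27
f 25 27 26
f 26 27 28
f 26 28 24
f 27 21 29
f 27 29 28
f 28 29 30
f 28 30 24
f 29 21 31
f 29 31 30
f 30 31 32
f 30 32 24
f 31 21 33
f 31 33 32
f 32 33 34
f 32 34 24
f 33 21 35
f 33 35 34
f 34 35 36
f 34 36 24
f 35 21 37
f 35 37 36
f 36 37 38
f 36 38 24
f 37 21 39
f 37 39 38
f 38 39 40
f 38 40 24
f 39 21 41
f 39 41 40
f 40 41 42
f 40 42 24
f 41 21 22
f 41 22 42
f 42 22 23
f 42 23 24



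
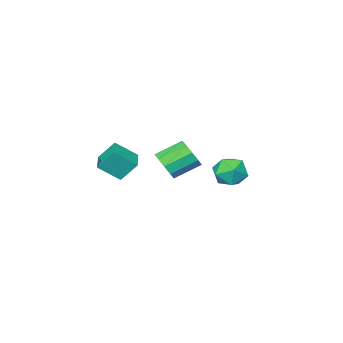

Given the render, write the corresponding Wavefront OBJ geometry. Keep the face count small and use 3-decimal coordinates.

v -0.815 3.402 2.978
v -0.207 4.273 2.955
v 0.587 2.427 3.165
v 1.195 3.298 3.142
v 0.558 3.118 3.972
v -0.309 3.72 3.856
v 0.689 2.98 2.264
v -0.178 3.582 2.148
v 0.723 4.012 2.513
v 0.641 4.097 3.569
v -0.261 2.603 2.551
v -0.343 2.688 3.607
v 0.871 -3.079 2.316
v 1.858 -3.836 3.29
v 1.794 -2.064 2.169
v 2.782 -2.821 3.143
v 1.458 -3.779 1.177
v 2.446 -4.536 2.151
v 2.382 -2.764 1.03
v 3.369 -3.521 2.004
v 0.181 -1.75 1.707
v 0.534 -2.117 2.579
v -0.828 -1.417 3.425
v -1.181 -1.05 2.553
v 0.776 -1.548 2.497
v -0.586 -0.848 3.344
v 0.791 -1.055 2.114
v -0.571 -0.355 2.96
v 0.573 -0.828 1.575
v -0.79 -0.128 2.421
v 0.205 -0.953 1.086
v -1.158 -0.253 1.933
v -0.172 -1.383 0.835
v -1.534 -0.683 1.681
v -0.414 -1.952 0.916
v -1.776 -1.252 1.763
v -0.429 -2.445 1.3
v -1.791 -1.745 2.146
v -0.21 -2.672 1.839
v -1.573 -1.972 2.685
v 0.158 -2.547 2.327
v -1.205 -1.847 3.174
f 1 12 6
f 1 6 2
f 1 2 8
f 1 8 11
f 1 11 12
f 2 6 10
f 6 12 5
f 12 11 3
f 11 8 7
f 8 2 9
f 4 10 5
f 4 5 3
f 4 3 7
f 4 7 9
f 4 9 10
f 5 10 6
f 3 5 12
f 7 3 11
f 9 7 8
f 10 9 2
f 14 16 13
f 17 14 13
f 13 16 15
f 15 17 13
f 14 20 16
f 18 14 17
f 18 20 14
f 16 20 15
f 19 17 15
f 15 20 19
f 19 18 17
f 20 18 19
f 22 21 25
f 22 25 23
f 23 25 26
f 23 26 24
f 25 21 27
f 25 27 26
f 26 27 28
f 26 28 24
f 27 21 29
f 27 29 28
f 28 29 30
f 28 30 24
f 29 21 31
f 29 31 30
f 30 31 32
f 30 32 24
f 31 21 33
f 31 33 32
f 32 33 34
f 32 34 24
f 33 21 35
f 33 35 34
f 34 35 36
f 34 36 24
f 35 21 37
f 35 37 36
f 36 37 38
f 36 38 24
f 37 21 39
f 37 39 38
f 38 39 40
f 38 40 24
f 39 21 41
f 39 41 40
f 40 41 42
f 40 42 24
f 41 21 22
f 41 22 42
f 42 22 23
f 42 23 24



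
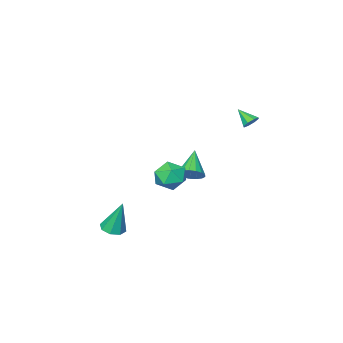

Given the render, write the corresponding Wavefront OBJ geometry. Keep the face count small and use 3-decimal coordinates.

v -0.99 0.465 -0.983
v -0.002 0.593 -0.822
v -0.658 -0.473 -2.278
v 0.33 -0.345 -2.117
v -0.22 -0.89 -1.47
v -0.425 -0.311 -0.67
v -0.235 0.431 -2.43
v -0.44 1.01 -1.63
v 0.465 0.572 -1.717
v 0.474 -0.245 -1.123
v -1.134 0.365 -1.977
v -1.125 -0.452 -1.383
v -2.535 3.95 3.238
v -2.123 4.19 3.419
v -2.345 3.11 3.922
v -2.447 4.279 3.618
v -2.822 4.175 3.595
v -3.03 3.94 3.363
v -2.948 3.71 3.058
v -2.624 3.622 2.859
v -2.249 3.726 2.882
v -2.041 3.961 3.114
v -2.796 -1.374 -2.828
v -2.197 -1.349 -2.313
v -3.784 -2.326 -1.632
v -2.398 -1.04 -2.232
v -2.69 -0.806 -2.288
v -3.007 -0.703 -2.468
v -3.275 -0.754 -2.73
v -3.433 -0.946 -3.014
v -3.445 -1.237 -3.256
v -3.308 -1.559 -3.399
v -3.054 -1.839 -3.412
v -2.741 -2.012 -3.29
v -2.44 -2.039 -3.063
v -2.221 -1.914 -2.782
v -2.133 -1.665 -2.511
v 3.04 -0.402 -4.549
v 3.753 -0.419 -4.457
v 2.8 0.162 -2.571
v 3.574 0.076 -4.62
v 3.081 0.291 -4.741
v 2.564 0.1 -4.749
v 2.326 -0.385 -4.64
v 2.505 -0.88 -4.477
v 2.998 -1.095 -4.356
v 3.515 -0.904 -4.348
f 1 12 6
f 1 6 2
f 1 2 8
f 1 8 11
f 1 11 12
f 2 6 10
f 6 12 5
f 12 11 3
f 11 8 7
f 8 2 9
f 4 10 5
f 4 5 3
f 4 3 7
f 4 7 9
f 4 9 10
f 5 10 6
f 3 5 12
f 7 3 11
f 9 7 8
f 10 9 2
f 14 13 16
f 14 16 15
f 16 13 17
f 16 17 15
f 17 13 18
f 17 18 15
f 18 13 19
f 18 19 15
f 19 13 20
f 19 20 15
f 20 13 21
f 20 21 15
f 21 13 22
f 21 22 15
f 22 13 14
f 22 14 15
f 24 23 26
f 24 26 25
f 26 23 27
f 26 27 25
f 27 23 28
f 27 28 25
f 28 23 29
f 28 29 25
f 29 23 30
f 29 30 25
f 30 23 31
f 30 31 25
f 31 23 32
f 31 32 25
f 32 23 33
f 32 33 25
f 33 23 34
f 33 34 25
f 34 23 35
f 34 35 25
f 35 23 36
f 35 36 25
f 36 23 37
f 36 37 25
f 37 23 24
f 37 24 25
f 39 38 41
f 39 41 40
f 41 38 42
f 41 42 40
f 42 38 43
f 42 43 40
f 43 38 44
f 43 44 40
f 44 38 45
f 44 45 40
f 45 38 46
f 45 46 40
f 46 38 47
f 46 47 40
f 47 38 39
f 47 39 40



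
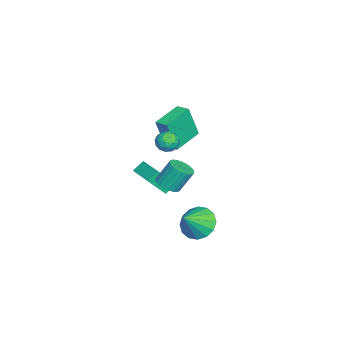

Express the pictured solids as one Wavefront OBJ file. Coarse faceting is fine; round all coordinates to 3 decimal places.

v -0.327 0.045 -3.634
v 0.467 0.651 -4.071
v 0.747 -0.565 -2.526
v 0.238 0.976 -3.671
v -0.142 1.052 -3.261
v -0.572 0.858 -2.951
v -0.936 0.446 -2.824
v -1.137 -0.074 -2.915
v -1.121 -0.561 -3.198
v -0.893 -0.887 -3.598
v -0.512 -0.962 -4.008
v -0.083 -0.768 -4.318
v 0.281 -0.356 -4.445
v 0.483 0.163 -4.354
v 0.804 -1.394 3.73
v 1.106 -1.085 3.201
v 1.774 -1.435 4.259
v 2.076 -1.126 3.73
v 1.636 -0.78 4.122
v 1.036 -0.755 3.795
v 1.844 -1.765 3.665
v 1.244 -1.74 3.338
v 1.748 -1.314 3.16
v 1.62 -0.705 3.443
v 1.26 -1.815 4.017
v 1.132 -1.206 4.3
v 0.87 -1.236 3.419
v 2.01 -1.284 4.041
v 1.752 -1.081 4.272
v 1.929 -0.899 3.96
v 0.829 -1.042 3.768
v 1.006 -0.86 3.457
v 1.318 -0.681 3.999
v 1.874 -1.66 4.003
v 2.051 -1.478 3.692
v 0.951 -1.621 3.5
v 1.128 -1.439 3.188
v 1.562 -1.839 3.461
v 1.425 -1.189 3.084
v 1.995 -1.213 3.395
v 1.859 -1.589 3.357
v 1.506 -1.574 3.165
v 1.349 -0.831 3.25
v 1.92 -0.855 3.561
v 1.661 -0.652 3.792
v 1.308 -0.637 3.6
v 1.727 -0.966 3.227
v 0.96 -1.665 3.899
v 1.531 -1.689 4.21
v 1.572 -1.883 3.86
v 1.219 -1.868 3.668
v 0.885 -1.307 4.065
v 1.455 -1.331 4.376
v 1.374 -0.946 4.295
v 1.021 -0.931 4.103
v 1.153 -1.554 4.233
v -4.706 -1.281 0.658
v -4.478 -1.793 2.661
v -4.259 -0.581 0.786
v -4.031 -1.093 2.789
v -3.169 -2.187 0.251
v -2.941 -2.699 2.254
v -2.722 -1.487 0.379
v -2.494 -1.999 2.382
v -0.137 -1.531 -0.642
v 0.451 -1.86 -0.335
v 0.185 -1.158 0.928
v -0.403 -0.829 0.622
v 0.57 -1.62 -0.443
v 0.304 -0.918 0.82
v 0.582 -1.367 -0.582
v 0.316 -0.665 0.682
v 0.484 -1.139 -0.729
v 0.218 -0.437 0.535
v 0.292 -0.97 -0.863
v 0.026 -0.268 0.4
v 0.034 -0.887 -0.964
v -0.231 -0.185 0.3
v -0.249 -0.902 -1.015
v -0.515 -0.2 0.249
v -0.516 -1.013 -1.01
v -0.782 -0.31 0.254
v -0.725 -1.202 -0.948
v -0.991 -0.5 0.315
v -0.844 -1.442 -0.84
v -1.11 -0.74 0.423
v -0.856 -1.695 -0.702
v -1.122 -0.993 0.562
v -0.758 -1.923 -0.555
v -1.024 -1.221 0.709
v -0.566 -2.092 -0.42
v -0.832 -1.39 0.843
v -0.309 -2.175 -0.32
v -0.574 -1.473 0.944
v -0.025 -2.16 -0.269
v -0.291 -1.458 0.995
v 0.242 -2.05 -0.274
v -0.024 -1.347 0.99
v -1.997 -2.77 -1.984
v -1.525 -3.65 -0.747
v -2.446 -2.303 -1.48
v -1.974 -3.183 -0.243
v -0.666 -1.737 -1.757
v -0.194 -2.617 -0.52
v -1.115 -1.27 -1.253
v -0.643 -2.15 -0.016
f 2 1 4
f 2 4 3
f 4 1 5
f 4 5 3
f 5 1 6
f 5 6 3
f 6 1 7
f 6 7 3
f 7 1 8
f 7 8 3
f 8 1 9
f 8 9 3
f 9 1 10
f 9 10 3
f 10 1 11
f 10 11 3
f 11 1 12
f 11 12 3
f 12 1 13
f 12 13 3
f 13 1 14
f 13 14 3
f 14 1 2
f 14 2 3
f 15 52 31
f 52 26 55
f 31 55 20
f 52 55 31
f 15 31 27
f 31 20 32
f 27 32 16
f 31 32 27
f 15 27 36
f 27 16 37
f 36 37 22
f 27 37 36
f 15 36 48
f 36 22 51
f 48 51 25
f 36 51 48
f 15 48 52
f 48 25 56
f 52 56 26
f 48 56 52
f 16 32 43
f 32 20 46
f 43 46 24
f 32 46 43
f 20 55 33
f 55 26 54
f 33 54 19
f 55 54 33
f 26 56 53
f 56 25 49
f 53 49 17
f 56 49 53
f 25 51 50
f 51 22 38
f 50 38 21
f 51 38 50
f 22 37 42
f 37 16 39
f 42 39 23
f 37 39 42
f 18 44 30
f 44 24 45
f 30 45 19
f 44 45 30
f 18 30 28
f 30 19 29
f 28 29 17
f 30 29 28
f 18 28 35
f 28 17 34
f 35 34 21
f 28 34 35
f 18 35 40
f 35 21 41
f 40 41 23
f 35 41 40
f 18 40 44
f 40 23 47
f 44 47 24
f 40 47 44
f 19 45 33
f 45 24 46
f 33 46 20
f 45 46 33
f 17 29 53
f 29 19 54
f 53 54 26
f 29 54 53
f 21 34 50
f 34 17 49
f 50 49 25
f 34 49 50
f 23 41 42
f 41 21 38
f 42 38 22
f 41 38 42
f 24 47 43
f 47 23 39
f 43 39 16
f 47 39 43
f 58 60 57
f 61 58 57
f 57 60 59
f 59 61 57
f 58 64 60
f 62 58 61
f 62 64 58
f 60 64 59
f 63 61 59
f 59 64 63
f 63 62 61
f 64 62 63
f 66 65 69
f 66 69 67
f 67 69 70
f 67 70 68
f 69 65 71
f 69 71 70
f 70 71 72
f 70 72 68
f 71 65 73
f 71 73 72
f 72 73 74
f 72 74 68
f 73 65 75
f 73 75 74
f 74 75 76
f 74 76 68
f 75 65 77
f 75 77 76
f 76 77 78
f 76 78 68
f 77 65 79
f 77 79 78
f 78 79 80
f 78 80 68
f 79 65 81
f 79 81 80
f 80 81 82
f 80 82 68
f 81 65 83
f 81 83 82
f 82 83 84
f 82 84 68
f 83 65 85
f 83 85 84
f 84 85 86
f 84 86 68
f 85 65 87
f 85 87 86
f 86 87 88
f 86 88 68
f 87 65 89
f 87 89 88
f 88 89 90
f 88 90 68
f 89 65 91
f 89 91 90
f 90 91 92
f 90 92 68
f 91 65 93
f 91 93 92
f 92 93 94
f 92 94 68
f 93 65 95
f 93 95 94
f 94 95 96
f 94 96 68
f 95 65 97
f 95 97 96
f 96 97 98
f 96 98 68
f 97 65 66
f 97 66 98
f 98 66 67
f 98 67 68
f 100 102 99
f 103 100 99
f 99 102 101
f 101 103 99
f 100 106 102
f 104 100 103
f 104 106 100
f 102 106 101
f 105 103 101
f 101 106 105
f 105 104 103
f 106 104 105



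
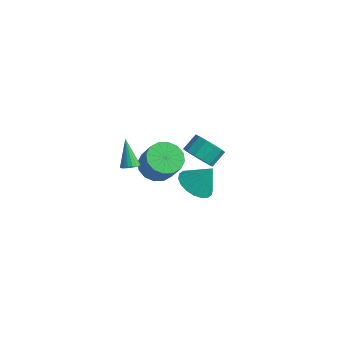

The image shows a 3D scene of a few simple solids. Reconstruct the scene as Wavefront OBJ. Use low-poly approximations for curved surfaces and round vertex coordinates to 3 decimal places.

v -3.986 2.519 -2.768
v -3.149 2.239 -3.391
v -2.197 1.981 -1.994
v -3.034 2.261 -1.372
v -3.1 2.791 -3.322
v -2.148 2.534 -1.925
v -3.288 3.271 -3.106
v -2.336 3.013 -1.709
v -3.664 3.549 -2.798
v -2.711 3.292 -1.402
v -4.125 3.551 -2.483
v -3.173 3.294 -1.086
v -4.55 3.276 -2.245
v -3.598 3.019 -0.848
v -4.823 2.799 -2.146
v -3.871 2.541 -0.749
v -4.872 2.246 -2.215
v -3.92 1.989 -0.818
v -4.684 1.767 -2.431
v -3.732 1.509 -1.034
v -4.309 1.488 -2.738
v -3.356 1.231 -1.342
v -3.847 1.486 -3.054
v -2.895 1.229 -1.657
v -3.422 1.761 -3.292
v -2.47 1.504 -1.895
v 2.838 -1.469 2.375
v 3.49 -2.253 2.4
v 3.462 -0.911 3.645
v 3.713 -1.944 2.154
v 3.764 -1.54 1.952
v 3.631 -1.123 1.834
v 3.341 -0.773 1.823
v 2.952 -0.562 1.922
v 2.54 -0.53 2.11
v 2.187 -0.684 2.351
v 1.963 -0.993 2.596
v 1.913 -1.397 2.798
v 2.046 -1.814 2.916
v 2.336 -2.164 2.927
v 2.725 -2.375 2.829
v 3.137 -2.407 2.641
v 1.606 -0.059 2.84
v 2.07 0.399 2.206
v 2.099 1.256 2.845
v 1.634 0.799 3.48
v 1.574 0.485 2.112
v 1.602 1.343 2.751
v 1.087 0.399 2.249
v 1.116 1.257 2.888
v 0.765 0.167 2.574
v 0.794 1.025 3.214
v 0.71 -0.136 2.984
v 0.739 0.722 3.623
v 0.94 -0.415 3.348
v 0.968 0.443 3.987
v 1.38 -0.581 3.551
v 1.409 0.277 4.19
v 1.893 -0.581 3.528
v 1.921 0.277 4.167
v 2.314 -0.415 3.287
v 2.342 0.442 3.926
v 2.51 -0.137 2.904
v 2.539 0.721 3.543
v 2.419 0.167 2.501
v 2.448 1.025 3.14
v -1.835 -1.455 0.9
v -1.37 -1.441 1.153
v -2.645 -1.005 2.36
v -1.392 -1.22 1.073
v -1.503 -1.046 0.958
v -1.679 -0.953 0.832
v -1.886 -0.959 0.719
v -2.083 -1.064 0.642
v -2.231 -1.246 0.616
v -2.3 -1.469 0.646
v -2.277 -1.69 0.727
v -2.167 -1.864 0.841
v -1.991 -1.957 0.968
v -1.784 -1.95 1.081
v -1.587 -1.846 1.158
v -1.439 -1.664 1.184
f 2 1 5
f 2 5 3
f 3 5 6
f 3 6 4
f 5 1 7
f 5 7 6
f 6 7 8
f 6 8 4
f 7 1 9
f 7 9 8
f 8 9 10
f 8 10 4
f 9 1 11
f 9 11 10
f 10 11 12
f 10 12 4
f 11 1 13
f 11 13 12
f 12 13 14
f 12 14 4
f 13 1 15
f 13 15 14
f 14 15 16
f 14 16 4
f 15 1 17
f 15 17 16
f 16 17 18
f 16 18 4
f 17 1 19
f 17 19 18
f 18 19 20
f 18 20 4
f 19 1 21
f 19 21 20
f 20 21 22
f 20 22 4
f 21 1 23
f 21 23 22
f 22 23 24
f 22 24 4
f 23 1 25
f 23 25 24
f 24 25 26
f 24 26 4
f 25 1 2
f 25 2 26
f 26 2 3
f 26 3 4
f 28 27 30
f 28 30 29
f 30 27 31
f 30 31 29
f 31 27 32
f 31 32 29
f 32 27 33
f 32 33 29
f 33 27 34
f 33 34 29
f 34 27 35
f 34 35 29
f 35 27 36
f 35 36 29
f 36 27 37
f 36 37 29
f 37 27 38
f 37 38 29
f 38 27 39
f 38 39 29
f 39 27 40
f 39 40 29
f 40 27 41
f 40 41 29
f 41 27 42
f 41 42 29
f 42 27 28
f 42 28 29
f 44 43 47
f 44 47 45
f 45 47 48
f 45 48 46
f 47 43 49
f 47 49 48
f 48 49 50
f 48 50 46
f 49 43 51
f 49 51 50
f 50 51 52
f 50 52 46
f 51 43 53
f 51 53 52
f 52 53 54
f 52 54 46
f 53 43 55
f 53 55 54
f 54 55 56
f 54 56 46
f 55 43 57
f 55 57 56
f 56 57 58
f 56 58 46
f 57 43 59
f 57 59 58
f 58 59 60
f 58 60 46
f 59 43 61
f 59 61 60
f 60 61 62
f 60 62 46
f 61 43 63
f 61 63 62
f 62 63 64
f 62 64 46
f 63 43 65
f 63 65 64
f 64 65 66
f 64 66 46
f 65 43 44
f 65 44 66
f 66 44 45
f 66 45 46
f 68 67 70
f 68 70 69
f 70 67 71
f 70 71 69
f 71 67 72
f 71 72 69
f 72 67 73
f 72 73 69
f 73 67 74
f 73 74 69
f 74 67 75
f 74 75 69
f 75 67 76
f 75 76 69
f 76 67 77
f 76 77 69
f 77 67 78
f 77 78 69
f 78 67 79
f 78 79 69
f 79 67 80
f 79 80 69
f 80 67 81
f 80 81 69
f 81 67 82
f 81 82 69
f 82 67 68
f 82 68 69



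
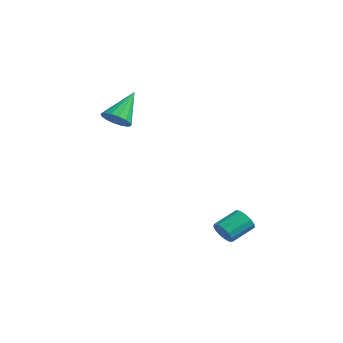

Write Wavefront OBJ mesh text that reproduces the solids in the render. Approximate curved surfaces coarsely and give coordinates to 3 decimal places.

v -3.128 -1.94 1.999
v -2.591 -2.167 2.349
v -3.452 -0.82 3.221
v -2.465 -1.909 2.146
v -2.516 -1.659 1.903
v -2.732 -1.485 1.686
v -3.053 -1.432 1.553
v -3.395 -1.516 1.539
v -3.665 -1.713 1.648
v -3.791 -1.972 1.852
v -3.74 -2.221 2.094
v -3.525 -2.396 2.311
v -3.203 -2.448 2.444
v -2.861 -2.365 2.458
v 2.094 -0.577 -2.828
v 2.246 -0.339 -3.312
v 2.297 0.676 -2.795
v 2.146 0.437 -2.312
v 1.931 -0.328 -3.302
v 1.982 0.687 -2.786
v 1.668 -0.396 -3.142
v 1.719 0.619 -2.625
v 1.54 -0.522 -2.882
v 1.591 0.493 -2.366
v 1.588 -0.665 -2.606
v 1.639 0.35 -2.089
v 1.797 -0.781 -2.399
v 1.848 0.234 -1.883
v 2.101 -0.832 -2.329
v 2.152 0.183 -1.813
v 2.402 -0.802 -2.418
v 2.453 0.213 -1.901
v 2.606 -0.701 -2.637
v 2.657 0.314 -2.12
v 2.647 -0.561 -2.916
v 2.698 0.454 -2.4
v 2.513 -0.426 -3.168
v 2.564 0.589 -2.651
f 2 1 4
f 2 4 3
f 4 1 5
f 4 5 3
f 5 1 6
f 5 6 3
f 6 1 7
f 6 7 3
f 7 1 8
f 7 8 3
f 8 1 9
f 8 9 3
f 9 1 10
f 9 10 3
f 10 1 11
f 10 11 3
f 11 1 12
f 11 12 3
f 12 1 13
f 12 13 3
f 13 1 14
f 13 14 3
f 14 1 2
f 14 2 3
f 16 15 19
f 16 19 17
f 17 19 20
f 17 20 18
f 19 15 21
f 19 21 20
f 20 21 22
f 20 22 18
f 21 15 23
f 21 23 22
f 22 23 24
f 22 24 18
f 23 15 25
f 23 25 24
f 24 25 26
f 24 26 18
f 25 15 27
f 25 27 26
f 26 27 28
f 26 28 18
f 27 15 29
f 27 29 28
f 28 29 30
f 28 30 18
f 29 15 31
f 29 31 30
f 30 31 32
f 30 32 18
f 31 15 33
f 31 33 32
f 32 33 34
f 32 34 18
f 33 15 35
f 33 35 34
f 34 35 36
f 34 36 18
f 35 15 37
f 35 37 36
f 36 37 38
f 36 38 18
f 37 15 16
f 37 16 38
f 38 16 17
f 38 17 18

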